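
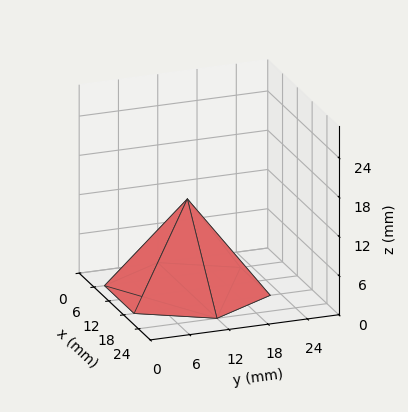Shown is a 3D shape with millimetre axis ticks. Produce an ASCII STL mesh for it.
Reading the render: the shape is a regular 6-sided pyramid, base circumscribed radius ≈ 12 mm, apex at z ≈ 14 mm (dimensions read to the nearest mm from the axis ticks). For the STL, each face is triangulated and given an outward normal.

solid part
  facet normal 0.0000 0.0000 -1.0000
    outer loop
      vertex 6.000 22.392 0.000
      vertex 18.000 22.392 0.000
      vertex 24.000 12.000 0.000
    endloop
  endfacet
  facet normal 0.0000 0.0000 -1.0000
    outer loop
      vertex 0.000 12.000 0.000
      vertex 6.000 22.392 0.000
      vertex 24.000 12.000 0.000
    endloop
  endfacet
  facet normal 0.0000 0.0000 -1.0000
    outer loop
      vertex 6.000 1.608 0.000
      vertex 0.000 12.000 0.000
      vertex 24.000 12.000 0.000
    endloop
  endfacet
  facet normal 0.0000 0.0000 -1.0000
    outer loop
      vertex 18.000 1.608 0.000
      vertex 6.000 1.608 0.000
      vertex 24.000 12.000 0.000
    endloop
  endfacet
  facet normal 0.6954 0.4015 0.5960
    outer loop
      vertex 24.000 12.000 0.000
      vertex 18.000 22.392 0.000
      vertex 12.000 12.000 14.000
    endloop
  endfacet
  facet normal 0.0000 0.8030 0.5960
    outer loop
      vertex 18.000 22.392 0.000
      vertex 6.000 22.392 0.000
      vertex 12.000 12.000 14.000
    endloop
  endfacet
  facet normal -0.6954 0.4015 0.5960
    outer loop
      vertex 6.000 22.392 0.000
      vertex 0.000 12.000 0.000
      vertex 12.000 12.000 14.000
    endloop
  endfacet
  facet normal -0.6954 -0.4015 0.5960
    outer loop
      vertex 0.000 12.000 0.000
      vertex 6.000 1.608 0.000
      vertex 12.000 12.000 14.000
    endloop
  endfacet
  facet normal 0.0000 -0.8030 0.5960
    outer loop
      vertex 6.000 1.608 0.000
      vertex 18.000 1.608 0.000
      vertex 12.000 12.000 14.000
    endloop
  endfacet
  facet normal 0.6954 -0.4015 0.5960
    outer loop
      vertex 18.000 1.608 0.000
      vertex 24.000 12.000 0.000
      vertex 12.000 12.000 14.000
    endloop
  endfacet
endsolid part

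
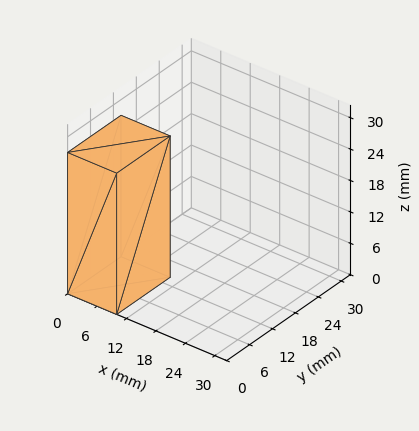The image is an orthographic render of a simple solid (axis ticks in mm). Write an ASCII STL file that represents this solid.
Reading the render: the shape is a rectangular box, roughly 10 × 14 mm footprint and 27 mm tall (dimensions read to the nearest mm from the axis ticks). For the STL, each face is triangulated and given an outward normal.

solid part
  facet normal 0.0000 0.0000 -1.0000
    outer loop
      vertex 10.000 14.000 0.000
      vertex 10.000 0.000 0.000
      vertex 0.000 0.000 0.000
    endloop
  endfacet
  facet normal 0.0000 0.0000 -1.0000
    outer loop
      vertex 0.000 14.000 0.000
      vertex 10.000 14.000 0.000
      vertex 0.000 0.000 0.000
    endloop
  endfacet
  facet normal 0.0000 0.0000 1.0000
    outer loop
      vertex 0.000 0.000 27.000
      vertex 10.000 0.000 27.000
      vertex 10.000 14.000 27.000
    endloop
  endfacet
  facet normal 0.0000 0.0000 1.0000
    outer loop
      vertex 0.000 0.000 27.000
      vertex 10.000 14.000 27.000
      vertex 0.000 14.000 27.000
    endloop
  endfacet
  facet normal 0.0000 -1.0000 0.0000
    outer loop
      vertex 0.000 0.000 0.000
      vertex 10.000 0.000 0.000
      vertex 10.000 0.000 27.000
    endloop
  endfacet
  facet normal 0.0000 -1.0000 0.0000
    outer loop
      vertex 0.000 0.000 0.000
      vertex 10.000 0.000 27.000
      vertex 0.000 0.000 27.000
    endloop
  endfacet
  facet normal 0.0000 1.0000 0.0000
    outer loop
      vertex 10.000 14.000 27.000
      vertex 10.000 14.000 0.000
      vertex 0.000 14.000 0.000
    endloop
  endfacet
  facet normal 0.0000 1.0000 0.0000
    outer loop
      vertex 0.000 14.000 27.000
      vertex 10.000 14.000 27.000
      vertex 0.000 14.000 0.000
    endloop
  endfacet
  facet normal -1.0000 0.0000 0.0000
    outer loop
      vertex 0.000 14.000 27.000
      vertex 0.000 14.000 0.000
      vertex 0.000 0.000 0.000
    endloop
  endfacet
  facet normal -1.0000 0.0000 0.0000
    outer loop
      vertex 0.000 0.000 27.000
      vertex 0.000 14.000 27.000
      vertex 0.000 0.000 0.000
    endloop
  endfacet
  facet normal 1.0000 0.0000 0.0000
    outer loop
      vertex 10.000 0.000 0.000
      vertex 10.000 14.000 0.000
      vertex 10.000 14.000 27.000
    endloop
  endfacet
  facet normal 1.0000 0.0000 0.0000
    outer loop
      vertex 10.000 0.000 0.000
      vertex 10.000 14.000 27.000
      vertex 10.000 0.000 27.000
    endloop
  endfacet
endsolid part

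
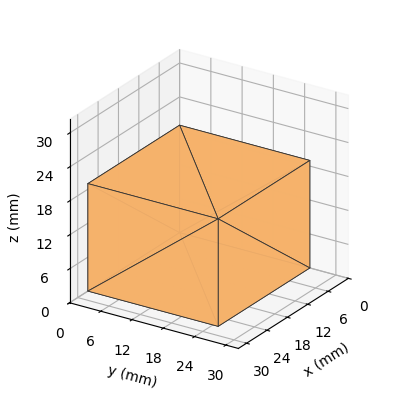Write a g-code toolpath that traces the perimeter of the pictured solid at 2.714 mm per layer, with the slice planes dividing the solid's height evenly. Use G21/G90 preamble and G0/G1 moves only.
Reading the render: the shape is a rectangular box, roughly 27 × 25 mm footprint and 19 mm tall (dimensions read to the nearest mm from the axis ticks). For the g-code, the solid's height is divided into equal slices at the stated Δz and each level perimeter traced with G1 moves after a G0 lift.

; perimeter-only toolpath
G21 ; units = mm
G90 ; absolute positioning
G28 ; home
; layer 1
G0 Z2.714
G0 X0.000 Y0.000
G1 X27.000 Y0.000
G1 X27.000 Y25.000
G1 X0.000 Y25.000
G1 X0.000 Y0.000
; layer 2
G0 Z5.429
G0 X0.000 Y0.000
G1 X27.000 Y0.000
G1 X27.000 Y25.000
G1 X0.000 Y25.000
G1 X0.000 Y0.000
; layer 3
G0 Z8.143
G0 X0.000 Y0.000
G1 X27.000 Y0.000
G1 X27.000 Y25.000
G1 X0.000 Y25.000
G1 X0.000 Y0.000
; layer 4
G0 Z10.857
G0 X0.000 Y0.000
G1 X27.000 Y0.000
G1 X27.000 Y25.000
G1 X0.000 Y25.000
G1 X0.000 Y0.000
; layer 5
G0 Z13.571
G0 X0.000 Y0.000
G1 X27.000 Y0.000
G1 X27.000 Y25.000
G1 X0.000 Y25.000
G1 X0.000 Y0.000
; layer 6
G0 Z16.286
G0 X0.000 Y0.000
G1 X27.000 Y0.000
G1 X27.000 Y25.000
G1 X0.000 Y25.000
G1 X0.000 Y0.000
; layer 7
G0 Z19.000
G0 X0.000 Y0.000
G1 X27.000 Y0.000
G1 X27.000 Y25.000
G1 X0.000 Y25.000
G1 X0.000 Y0.000
M2 ; end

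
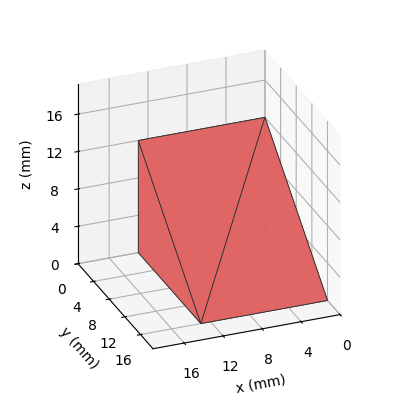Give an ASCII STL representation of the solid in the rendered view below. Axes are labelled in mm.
Reading the render: the shape is a wedge (ramp): 13 × 16 mm base, rising to 12 mm along the y=0 edge and sloping linearly to z=0 at y=16 (dimensions read to the nearest mm from the axis ticks). For the STL, each face is triangulated and given an outward normal.

solid part
  facet normal 0.0000 0.0000 -1.0000
    outer loop
      vertex 13.00 16.00 0.00
      vertex 13.00 0.00 0.00
      vertex 0.00 0.00 0.00
    endloop
  endfacet
  facet normal 0.0000 0.0000 -1.0000
    outer loop
      vertex 0.00 16.00 0.00
      vertex 13.00 16.00 0.00
      vertex 0.00 0.00 0.00
    endloop
  endfacet
  facet normal 0.0000 -1.0000 0.0000
    outer loop
      vertex 0.00 0.00 0.00
      vertex 13.00 0.00 0.00
      vertex 13.00 0.00 12.00
    endloop
  endfacet
  facet normal 0.0000 -1.0000 0.0000
    outer loop
      vertex 0.00 0.00 0.00
      vertex 13.00 0.00 12.00
      vertex 0.00 0.00 12.00
    endloop
  endfacet
  facet normal 0.0000 0.6000 0.8000
    outer loop
      vertex 0.00 0.00 12.00
      vertex 13.00 0.00 12.00
      vertex 13.00 16.00 0.00
    endloop
  endfacet
  facet normal 0.0000 0.6000 0.8000
    outer loop
      vertex 0.00 0.00 12.00
      vertex 13.00 16.00 0.00
      vertex 0.00 16.00 0.00
    endloop
  endfacet
  facet normal -1.0000 0.0000 0.0000
    outer loop
      vertex 0.00 0.00 12.00
      vertex 0.00 16.00 0.00
      vertex 0.00 0.00 0.00
    endloop
  endfacet
  facet normal 1.0000 0.0000 0.0000
    outer loop
      vertex 13.00 0.00 0.00
      vertex 13.00 16.00 0.00
      vertex 13.00 0.00 12.00
    endloop
  endfacet
endsolid part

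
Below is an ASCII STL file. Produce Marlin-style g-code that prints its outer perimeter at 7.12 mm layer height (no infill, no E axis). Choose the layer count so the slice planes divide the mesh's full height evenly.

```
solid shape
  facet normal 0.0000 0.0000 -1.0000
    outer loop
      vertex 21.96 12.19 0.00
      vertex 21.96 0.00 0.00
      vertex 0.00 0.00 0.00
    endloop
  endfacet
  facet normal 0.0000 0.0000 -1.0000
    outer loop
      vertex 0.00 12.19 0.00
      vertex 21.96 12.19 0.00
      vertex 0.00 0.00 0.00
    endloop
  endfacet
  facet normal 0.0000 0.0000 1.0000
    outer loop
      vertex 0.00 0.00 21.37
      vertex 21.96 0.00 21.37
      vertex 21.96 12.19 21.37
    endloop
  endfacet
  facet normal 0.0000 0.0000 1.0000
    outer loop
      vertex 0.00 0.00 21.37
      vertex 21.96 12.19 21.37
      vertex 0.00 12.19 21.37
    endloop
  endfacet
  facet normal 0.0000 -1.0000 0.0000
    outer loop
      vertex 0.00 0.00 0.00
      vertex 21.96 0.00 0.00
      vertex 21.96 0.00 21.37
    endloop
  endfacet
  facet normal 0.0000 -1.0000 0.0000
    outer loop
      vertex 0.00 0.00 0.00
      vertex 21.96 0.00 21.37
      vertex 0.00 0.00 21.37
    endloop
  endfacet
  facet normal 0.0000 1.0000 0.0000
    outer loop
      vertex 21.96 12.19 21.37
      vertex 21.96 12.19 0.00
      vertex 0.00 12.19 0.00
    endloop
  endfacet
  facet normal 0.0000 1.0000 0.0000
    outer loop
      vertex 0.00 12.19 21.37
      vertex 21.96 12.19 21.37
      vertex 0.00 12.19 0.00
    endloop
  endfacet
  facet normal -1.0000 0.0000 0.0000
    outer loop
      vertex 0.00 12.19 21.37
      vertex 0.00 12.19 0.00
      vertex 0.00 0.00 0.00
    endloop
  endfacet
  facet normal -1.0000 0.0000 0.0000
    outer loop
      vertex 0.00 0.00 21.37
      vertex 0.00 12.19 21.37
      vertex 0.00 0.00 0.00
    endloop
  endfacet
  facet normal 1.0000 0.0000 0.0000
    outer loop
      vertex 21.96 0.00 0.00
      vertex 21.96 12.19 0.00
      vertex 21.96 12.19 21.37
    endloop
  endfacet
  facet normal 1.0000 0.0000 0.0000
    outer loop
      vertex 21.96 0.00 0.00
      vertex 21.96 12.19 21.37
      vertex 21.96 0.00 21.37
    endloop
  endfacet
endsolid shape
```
; perimeter-only toolpath
G21 ; units = mm
G90 ; absolute positioning
G28 ; home
; layer 1
G0 Z7.12
G0 X0.00 Y0.00
G1 X21.96 Y0.00
G1 X21.96 Y12.19
G1 X0.00 Y12.19
G1 X0.00 Y0.00
; layer 2
G0 Z14.25
G0 X0.00 Y0.00
G1 X21.96 Y0.00
G1 X21.96 Y12.19
G1 X0.00 Y12.19
G1 X0.00 Y0.00
; layer 3
G0 Z21.37
G0 X0.00 Y0.00
G1 X21.96 Y0.00
G1 X21.96 Y12.19
G1 X0.00 Y12.19
G1 X0.00 Y0.00
M2 ; end

The solid is a rectangular box, roughly 22 × 12.2 mm footprint and 21.4 mm tall. Slicing at Δz = 7.12 mm — 3 equal slices spanning the solid's height, so layer i sits at z = i·h/3 — gives 3 non-empty perimeters. Each is a 4-segment closed polygon; G0 lifts to the layer z and rapids to the start vertex, then G1 traces the edges.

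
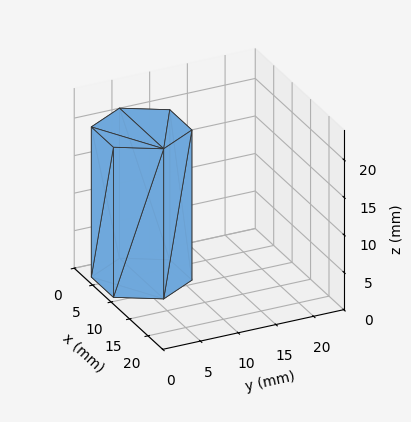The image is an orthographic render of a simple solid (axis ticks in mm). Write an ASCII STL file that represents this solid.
Reading the render: the shape is a regular 6-sided prism (a cylinder approximated with 6 flat sides), circumscribed radius ≈ 6 mm, height ≈ 20 mm (dimensions read to the nearest mm from the axis ticks). For the STL, each face is triangulated and given an outward normal.

solid part
  facet normal 0.0000 0.0000 -1.0000
    outer loop
      vertex 3.0 11.2 0.0
      vertex 9.0 11.2 0.0
      vertex 12.0 6.0 0.0
    endloop
  endfacet
  facet normal 0.0000 0.0000 -1.0000
    outer loop
      vertex 0.0 6.0 0.0
      vertex 3.0 11.2 0.0
      vertex 12.0 6.0 0.0
    endloop
  endfacet
  facet normal 0.0000 0.0000 -1.0000
    outer loop
      vertex 3.0 0.8 0.0
      vertex 0.0 6.0 0.0
      vertex 12.0 6.0 0.0
    endloop
  endfacet
  facet normal 0.0000 0.0000 -1.0000
    outer loop
      vertex 9.0 0.8 0.0
      vertex 3.0 0.8 0.0
      vertex 12.0 6.0 0.0
    endloop
  endfacet
  facet normal 0.0000 0.0000 1.0000
    outer loop
      vertex 12.0 6.0 20.0
      vertex 9.0 11.2 20.0
      vertex 3.0 11.2 20.0
    endloop
  endfacet
  facet normal 0.0000 0.0000 1.0000
    outer loop
      vertex 12.0 6.0 20.0
      vertex 3.0 11.2 20.0
      vertex 0.0 6.0 20.0
    endloop
  endfacet
  facet normal 0.0000 0.0000 1.0000
    outer loop
      vertex 12.0 6.0 20.0
      vertex 0.0 6.0 20.0
      vertex 3.0 0.8 20.0
    endloop
  endfacet
  facet normal 0.0000 0.0000 1.0000
    outer loop
      vertex 12.0 6.0 20.0
      vertex 3.0 0.8 20.0
      vertex 9.0 0.8 20.0
    endloop
  endfacet
  facet normal 0.8662 0.4997 0.0000
    outer loop
      vertex 12.0 6.0 0.0
      vertex 9.0 11.2 0.0
      vertex 9.0 11.2 20.0
    endloop
  endfacet
  facet normal 0.8662 0.4997 0.0000
    outer loop
      vertex 12.0 6.0 0.0
      vertex 9.0 11.2 20.0
      vertex 12.0 6.0 20.0
    endloop
  endfacet
  facet normal 0.0000 1.0000 0.0000
    outer loop
      vertex 9.0 11.2 0.0
      vertex 3.0 11.2 0.0
      vertex 3.0 11.2 20.0
    endloop
  endfacet
  facet normal 0.0000 1.0000 0.0000
    outer loop
      vertex 9.0 11.2 0.0
      vertex 3.0 11.2 20.0
      vertex 9.0 11.2 20.0
    endloop
  endfacet
  facet normal -0.8662 0.4997 0.0000
    outer loop
      vertex 3.0 11.2 0.0
      vertex 0.0 6.0 0.0
      vertex 0.0 6.0 20.0
    endloop
  endfacet
  facet normal -0.8662 0.4997 0.0000
    outer loop
      vertex 3.0 11.2 0.0
      vertex 0.0 6.0 20.0
      vertex 3.0 11.2 20.0
    endloop
  endfacet
  facet normal -0.8662 -0.4997 0.0000
    outer loop
      vertex 0.0 6.0 0.0
      vertex 3.0 0.8 0.0
      vertex 3.0 0.8 20.0
    endloop
  endfacet
  facet normal -0.8662 -0.4997 0.0000
    outer loop
      vertex 0.0 6.0 0.0
      vertex 3.0 0.8 20.0
      vertex 0.0 6.0 20.0
    endloop
  endfacet
  facet normal 0.0000 -1.0000 0.0000
    outer loop
      vertex 3.0 0.8 0.0
      vertex 9.0 0.8 0.0
      vertex 9.0 0.8 20.0
    endloop
  endfacet
  facet normal 0.0000 -1.0000 0.0000
    outer loop
      vertex 3.0 0.8 0.0
      vertex 9.0 0.8 20.0
      vertex 3.0 0.8 20.0
    endloop
  endfacet
  facet normal 0.8662 -0.4997 0.0000
    outer loop
      vertex 9.0 0.8 0.0
      vertex 12.0 6.0 0.0
      vertex 12.0 6.0 20.0
    endloop
  endfacet
  facet normal 0.8662 -0.4997 0.0000
    outer loop
      vertex 9.0 0.8 0.0
      vertex 12.0 6.0 20.0
      vertex 9.0 0.8 20.0
    endloop
  endfacet
endsolid part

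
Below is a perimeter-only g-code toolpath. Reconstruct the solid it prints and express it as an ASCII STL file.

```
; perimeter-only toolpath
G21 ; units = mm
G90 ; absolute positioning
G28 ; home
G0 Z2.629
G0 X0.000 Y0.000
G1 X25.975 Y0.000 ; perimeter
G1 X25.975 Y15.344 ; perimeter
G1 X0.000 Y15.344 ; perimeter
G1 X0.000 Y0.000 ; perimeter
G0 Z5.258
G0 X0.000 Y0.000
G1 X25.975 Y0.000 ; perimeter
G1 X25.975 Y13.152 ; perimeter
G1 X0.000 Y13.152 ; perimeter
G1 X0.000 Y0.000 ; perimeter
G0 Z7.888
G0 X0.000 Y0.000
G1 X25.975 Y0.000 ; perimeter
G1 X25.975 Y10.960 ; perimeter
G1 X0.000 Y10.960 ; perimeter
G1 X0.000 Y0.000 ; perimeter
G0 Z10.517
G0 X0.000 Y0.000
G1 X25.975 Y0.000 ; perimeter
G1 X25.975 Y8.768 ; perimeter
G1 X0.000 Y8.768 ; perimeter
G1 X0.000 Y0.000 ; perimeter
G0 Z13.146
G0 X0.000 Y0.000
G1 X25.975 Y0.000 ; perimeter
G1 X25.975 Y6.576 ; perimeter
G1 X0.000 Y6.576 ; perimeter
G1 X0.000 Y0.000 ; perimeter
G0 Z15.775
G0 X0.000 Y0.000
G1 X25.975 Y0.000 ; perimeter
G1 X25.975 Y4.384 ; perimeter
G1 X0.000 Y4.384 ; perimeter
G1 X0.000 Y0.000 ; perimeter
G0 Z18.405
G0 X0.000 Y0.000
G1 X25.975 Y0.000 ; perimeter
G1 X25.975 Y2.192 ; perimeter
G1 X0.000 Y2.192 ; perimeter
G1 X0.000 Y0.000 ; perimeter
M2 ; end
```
solid part
  facet normal 0.0000 0.0000 -1.0000
    outer loop
      vertex 25.975 17.536 0.000
      vertex 25.975 0.000 0.000
      vertex 0.000 0.000 0.000
    endloop
  endfacet
  facet normal 0.0000 0.0000 -1.0000
    outer loop
      vertex 0.000 17.536 0.000
      vertex 25.975 17.536 0.000
      vertex 0.000 0.000 0.000
    endloop
  endfacet
  facet normal 0.0000 -1.0000 0.0000
    outer loop
      vertex 0.000 0.000 0.000
      vertex 25.975 0.000 0.000
      vertex 25.975 0.000 21.034
    endloop
  endfacet
  facet normal 0.0000 -1.0000 0.0000
    outer loop
      vertex 0.000 0.000 0.000
      vertex 25.975 0.000 21.034
      vertex 0.000 0.000 21.034
    endloop
  endfacet
  facet normal 0.0000 0.7681 0.6403
    outer loop
      vertex 0.000 0.000 21.034
      vertex 25.975 0.000 21.034
      vertex 25.975 17.536 0.000
    endloop
  endfacet
  facet normal 0.0000 0.7681 0.6403
    outer loop
      vertex 0.000 0.000 21.034
      vertex 25.975 17.536 0.000
      vertex 0.000 17.536 0.000
    endloop
  endfacet
  facet normal -1.0000 0.0000 0.0000
    outer loop
      vertex 0.000 0.000 21.034
      vertex 0.000 17.536 0.000
      vertex 0.000 0.000 0.000
    endloop
  endfacet
  facet normal 1.0000 0.0000 0.0000
    outer loop
      vertex 25.975 0.000 0.000
      vertex 25.975 17.536 0.000
      vertex 25.975 0.000 21.034
    endloop
  endfacet
endsolid part

The G0 Z moves step by Δz≈2.629 mm. The G1 loops shrink linearly with z, so the solid tapers from its base footprint up to z≈21. Closing with a flat bottom cap and the tapered top and triangulating gives 8 facets — a wedge (ramp): 26 × 17.5 mm base, rising to 21 mm along the y=0 edge and sloping linearly to z=0 at y=17.5.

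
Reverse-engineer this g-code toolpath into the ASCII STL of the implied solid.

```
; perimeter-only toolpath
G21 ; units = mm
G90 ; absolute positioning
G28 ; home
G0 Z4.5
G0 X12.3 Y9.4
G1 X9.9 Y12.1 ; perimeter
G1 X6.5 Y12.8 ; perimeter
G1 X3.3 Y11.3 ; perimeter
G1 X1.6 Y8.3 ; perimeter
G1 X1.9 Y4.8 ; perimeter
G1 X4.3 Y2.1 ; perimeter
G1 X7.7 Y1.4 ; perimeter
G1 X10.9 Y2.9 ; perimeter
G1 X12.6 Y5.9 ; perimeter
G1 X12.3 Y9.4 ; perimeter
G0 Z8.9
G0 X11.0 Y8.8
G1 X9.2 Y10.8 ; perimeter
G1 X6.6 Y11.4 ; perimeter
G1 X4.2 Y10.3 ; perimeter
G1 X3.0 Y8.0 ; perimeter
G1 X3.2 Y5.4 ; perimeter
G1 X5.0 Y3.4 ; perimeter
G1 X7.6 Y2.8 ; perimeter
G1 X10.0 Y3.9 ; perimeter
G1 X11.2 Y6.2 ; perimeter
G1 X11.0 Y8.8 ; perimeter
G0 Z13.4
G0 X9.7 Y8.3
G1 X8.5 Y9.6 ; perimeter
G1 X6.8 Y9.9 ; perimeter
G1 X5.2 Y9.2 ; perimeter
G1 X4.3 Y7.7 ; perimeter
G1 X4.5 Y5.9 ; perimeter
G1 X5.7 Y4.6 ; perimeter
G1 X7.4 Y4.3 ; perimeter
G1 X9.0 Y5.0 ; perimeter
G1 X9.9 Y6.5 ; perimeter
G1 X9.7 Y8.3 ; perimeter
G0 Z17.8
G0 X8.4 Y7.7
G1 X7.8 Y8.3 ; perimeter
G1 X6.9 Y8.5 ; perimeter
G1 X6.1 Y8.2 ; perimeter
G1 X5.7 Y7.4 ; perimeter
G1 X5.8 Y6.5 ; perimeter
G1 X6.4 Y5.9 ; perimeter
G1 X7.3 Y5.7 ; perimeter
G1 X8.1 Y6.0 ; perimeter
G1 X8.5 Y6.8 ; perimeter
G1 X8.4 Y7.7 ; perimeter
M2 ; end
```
solid part
  facet normal 0.0000 0.0000 -1.0000
    outer loop
      vertex 6.3 14.2 0.0
      vertex 10.6 13.3 0.0
      vertex 13.6 10.0 0.0
    endloop
  endfacet
  facet normal 0.0000 0.0000 -1.0000
    outer loop
      vertex 2.3 12.4 0.0
      vertex 6.3 14.2 0.0
      vertex 13.6 10.0 0.0
    endloop
  endfacet
  facet normal 0.0000 0.0000 -1.0000
    outer loop
      vertex 0.2 8.6 0.0
      vertex 2.3 12.4 0.0
      vertex 13.6 10.0 0.0
    endloop
  endfacet
  facet normal 0.0000 0.0000 -1.0000
    outer loop
      vertex 0.6 4.2 0.0
      vertex 0.2 8.6 0.0
      vertex 13.6 10.0 0.0
    endloop
  endfacet
  facet normal 0.0000 0.0000 -1.0000
    outer loop
      vertex 3.6 0.9 0.0
      vertex 0.6 4.2 0.0
      vertex 13.6 10.0 0.0
    endloop
  endfacet
  facet normal 0.0000 0.0000 -1.0000
    outer loop
      vertex 7.9 0.0 0.0
      vertex 3.6 0.9 0.0
      vertex 13.6 10.0 0.0
    endloop
  endfacet
  facet normal 0.0000 0.0000 -1.0000
    outer loop
      vertex 11.9 1.8 0.0
      vertex 7.9 0.0 0.0
      vertex 13.6 10.0 0.0
    endloop
  endfacet
  facet normal 0.0000 0.0000 -1.0000
    outer loop
      vertex 14.0 5.6 0.0
      vertex 11.9 1.8 0.0
      vertex 13.6 10.0 0.0
    endloop
  endfacet
  facet normal 0.7081 0.6437 0.2901
    outer loop
      vertex 13.6 10.0 0.0
      vertex 10.6 13.3 0.0
      vertex 7.1 7.1 22.3
    endloop
  endfacet
  facet normal 0.1960 0.9364 0.2911
    outer loop
      vertex 10.6 13.3 0.0
      vertex 6.3 14.2 0.0
      vertex 7.1 7.1 22.3
    endloop
  endfacet
  facet normal -0.3925 0.8722 0.2918
    outer loop
      vertex 6.3 14.2 0.0
      vertex 2.3 12.4 0.0
      vertex 7.1 7.1 22.3
    endloop
  endfacet
  facet normal -0.8376 0.4629 0.2903
    outer loop
      vertex 2.3 12.4 0.0
      vertex 0.2 8.6 0.0
      vertex 7.1 7.1 22.3
    endloop
  endfacet
  facet normal -0.9534 -0.0867 0.2892
    outer loop
      vertex 0.2 8.6 0.0
      vertex 0.6 4.2 0.0
      vertex 7.1 7.1 22.3
    endloop
  endfacet
  facet normal -0.7081 -0.6437 0.2901
    outer loop
      vertex 0.6 4.2 0.0
      vertex 3.6 0.9 0.0
      vertex 7.1 7.1 22.3
    endloop
  endfacet
  facet normal -0.1960 -0.9364 0.2911
    outer loop
      vertex 3.6 0.9 0.0
      vertex 7.9 0.0 0.0
      vertex 7.1 7.1 22.3
    endloop
  endfacet
  facet normal 0.3925 -0.8722 0.2918
    outer loop
      vertex 7.9 0.0 0.0
      vertex 11.9 1.8 0.0
      vertex 7.1 7.1 22.3
    endloop
  endfacet
  facet normal 0.8376 -0.4629 0.2903
    outer loop
      vertex 11.9 1.8 0.0
      vertex 14.0 5.6 0.0
      vertex 7.1 7.1 22.3
    endloop
  endfacet
  facet normal 0.9534 0.0867 0.2892
    outer loop
      vertex 14.0 5.6 0.0
      vertex 13.6 10.0 0.0
      vertex 7.1 7.1 22.3
    endloop
  endfacet
endsolid part

The G0 Z moves step by Δz≈4.5 mm. The G1 loops shrink linearly with z, so the solid tapers from its base footprint up to z≈22.3. Closing with a flat bottom cap and the tapered top and triangulating gives 18 facets — a regular 10-sided pyramid, base circumscribed radius ≈ 7.1 mm, apex at z ≈ 22.3 mm.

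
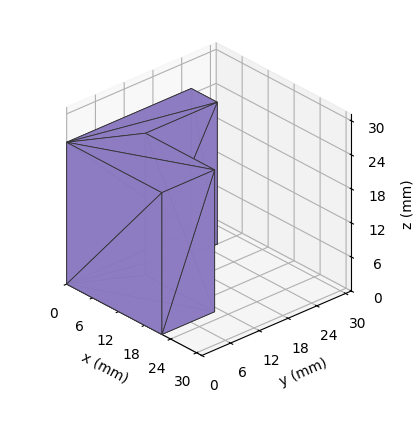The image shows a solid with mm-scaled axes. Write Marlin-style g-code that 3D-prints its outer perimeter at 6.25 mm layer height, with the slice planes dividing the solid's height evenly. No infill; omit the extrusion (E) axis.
Reading the render: the shape is an L-shaped prism: outer 22 × 26 mm, arm thicknesses ≈ 11 mm (horizontal) and 6 mm (vertical), extruded 25 mm in z (dimensions read to the nearest mm from the axis ticks). For the g-code, the solid's height is divided into equal slices at the stated Δz and each level perimeter traced with G1 moves after a G0 lift.

; perimeter-only toolpath
G21 ; units = mm
G90 ; absolute positioning
G28 ; home
; layer 1
G0 Z6.25
G0 X0.00 Y0.00
G1 X22.00 Y0.00
G1 X22.00 Y11.00
G1 X6.00 Y11.00
G1 X6.00 Y26.00
G1 X0.00 Y26.00
G1 X0.00 Y0.00
; layer 2
G0 Z12.50
G0 X0.00 Y0.00
G1 X22.00 Y0.00
G1 X22.00 Y11.00
G1 X6.00 Y11.00
G1 X6.00 Y26.00
G1 X0.00 Y26.00
G1 X0.00 Y0.00
; layer 3
G0 Z18.75
G0 X0.00 Y0.00
G1 X22.00 Y0.00
G1 X22.00 Y11.00
G1 X6.00 Y11.00
G1 X6.00 Y26.00
G1 X0.00 Y26.00
G1 X0.00 Y0.00
; layer 4
G0 Z25.00
G0 X0.00 Y0.00
G1 X22.00 Y0.00
G1 X22.00 Y11.00
G1 X6.00 Y11.00
G1 X6.00 Y26.00
G1 X0.00 Y26.00
G1 X0.00 Y0.00
M2 ; end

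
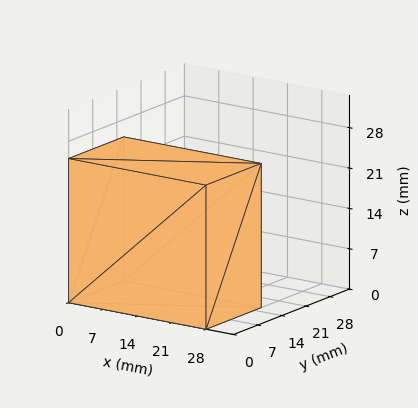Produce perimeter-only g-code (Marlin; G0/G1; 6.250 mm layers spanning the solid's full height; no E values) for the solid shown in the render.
Reading the render: the shape is a rectangular box, roughly 28 × 16 mm footprint and 25 mm tall (dimensions read to the nearest mm from the axis ticks). For the g-code, the solid's height is divided into equal slices at the stated Δz and each level perimeter traced with G1 moves after a G0 lift.

; perimeter-only toolpath
G21 ; units = mm
G90 ; absolute positioning
G28 ; home
; layer 1
G0 Z6.250
G0 X0.000 Y0.000
G1 X28.000 Y0.000
G1 X28.000 Y16.000
G1 X0.000 Y16.000
G1 X0.000 Y0.000
; layer 2
G0 Z12.500
G0 X0.000 Y0.000
G1 X28.000 Y0.000
G1 X28.000 Y16.000
G1 X0.000 Y16.000
G1 X0.000 Y0.000
; layer 3
G0 Z18.750
G0 X0.000 Y0.000
G1 X28.000 Y0.000
G1 X28.000 Y16.000
G1 X0.000 Y16.000
G1 X0.000 Y0.000
; layer 4
G0 Z25.000
G0 X0.000 Y0.000
G1 X28.000 Y0.000
G1 X28.000 Y16.000
G1 X0.000 Y16.000
G1 X0.000 Y0.000
M2 ; end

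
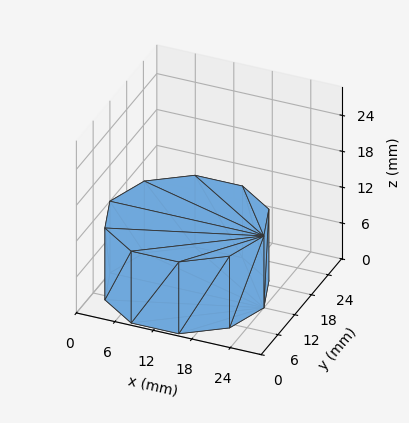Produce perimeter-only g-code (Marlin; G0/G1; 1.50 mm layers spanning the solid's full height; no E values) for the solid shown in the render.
Reading the render: the shape is a regular 10-sided prism (a cylinder approximated with 10 flat sides), circumscribed radius ≈ 12 mm, height ≈ 12 mm (dimensions read to the nearest mm from the axis ticks). For the g-code, the solid's height is divided into equal slices at the stated Δz and each level perimeter traced with G1 moves after a G0 lift.

; perimeter-only toolpath
G21 ; units = mm
G90 ; absolute positioning
G28 ; home
; layer 1
G0 Z1.50
G0 X24.00 Y12.00
G1 X21.71 Y19.05
G1 X15.71 Y23.41
G1 X8.29 Y23.41
G1 X2.29 Y19.05
G1 X0.00 Y12.00
G1 X2.29 Y4.95
G1 X8.29 Y0.59
G1 X15.71 Y0.59
G1 X21.71 Y4.95
G1 X24.00 Y12.00
; layer 2
G0 Z3.00
G0 X24.00 Y12.00
G1 X21.71 Y19.05
G1 X15.71 Y23.41
G1 X8.29 Y23.41
G1 X2.29 Y19.05
G1 X0.00 Y12.00
G1 X2.29 Y4.95
G1 X8.29 Y0.59
G1 X15.71 Y0.59
G1 X21.71 Y4.95
G1 X24.00 Y12.00
; layer 3
G0 Z4.50
G0 X24.00 Y12.00
G1 X21.71 Y19.05
G1 X15.71 Y23.41
G1 X8.29 Y23.41
G1 X2.29 Y19.05
G1 X0.00 Y12.00
G1 X2.29 Y4.95
G1 X8.29 Y0.59
G1 X15.71 Y0.59
G1 X21.71 Y4.95
G1 X24.00 Y12.00
; layer 4
G0 Z6.00
G0 X24.00 Y12.00
G1 X21.71 Y19.05
G1 X15.71 Y23.41
G1 X8.29 Y23.41
G1 X2.29 Y19.05
G1 X0.00 Y12.00
G1 X2.29 Y4.95
G1 X8.29 Y0.59
G1 X15.71 Y0.59
G1 X21.71 Y4.95
G1 X24.00 Y12.00
; layer 5
G0 Z7.50
G0 X24.00 Y12.00
G1 X21.71 Y19.05
G1 X15.71 Y23.41
G1 X8.29 Y23.41
G1 X2.29 Y19.05
G1 X0.00 Y12.00
G1 X2.29 Y4.95
G1 X8.29 Y0.59
G1 X15.71 Y0.59
G1 X21.71 Y4.95
G1 X24.00 Y12.00
; layer 6
G0 Z9.00
G0 X24.00 Y12.00
G1 X21.71 Y19.05
G1 X15.71 Y23.41
G1 X8.29 Y23.41
G1 X2.29 Y19.05
G1 X0.00 Y12.00
G1 X2.29 Y4.95
G1 X8.29 Y0.59
G1 X15.71 Y0.59
G1 X21.71 Y4.95
G1 X24.00 Y12.00
; layer 7
G0 Z10.50
G0 X24.00 Y12.00
G1 X21.71 Y19.05
G1 X15.71 Y23.41
G1 X8.29 Y23.41
G1 X2.29 Y19.05
G1 X0.00 Y12.00
G1 X2.29 Y4.95
G1 X8.29 Y0.59
G1 X15.71 Y0.59
G1 X21.71 Y4.95
G1 X24.00 Y12.00
; layer 8
G0 Z12.00
G0 X24.00 Y12.00
G1 X21.71 Y19.05
G1 X15.71 Y23.41
G1 X8.29 Y23.41
G1 X2.29 Y19.05
G1 X0.00 Y12.00
G1 X2.29 Y4.95
G1 X8.29 Y0.59
G1 X15.71 Y0.59
G1 X21.71 Y4.95
G1 X24.00 Y12.00
M2 ; end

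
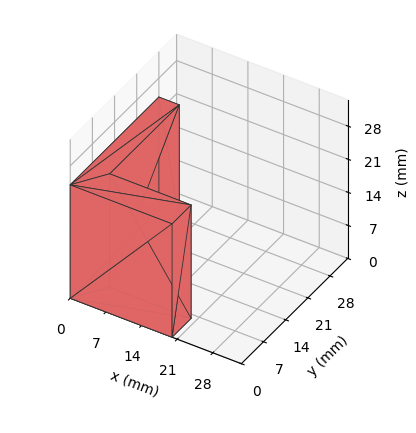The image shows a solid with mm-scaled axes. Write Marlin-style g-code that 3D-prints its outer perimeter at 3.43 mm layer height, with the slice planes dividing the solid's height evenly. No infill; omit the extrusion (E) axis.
Reading the render: the shape is an L-shaped prism: outer 20 × 28 mm, arm thicknesses ≈ 6 mm (horizontal) and 4 mm (vertical), extruded 24 mm in z (dimensions read to the nearest mm from the axis ticks). For the g-code, the solid's height is divided into equal slices at the stated Δz and each level perimeter traced with G1 moves after a G0 lift.

; perimeter-only toolpath
G21 ; units = mm
G90 ; absolute positioning
G28 ; home
; layer 1
G0 Z3.43
G0 X0.00 Y0.00
G1 X20.00 Y0.00
G1 X20.00 Y6.00
G1 X4.00 Y6.00
G1 X4.00 Y28.00
G1 X0.00 Y28.00
G1 X0.00 Y0.00
; layer 2
G0 Z6.86
G0 X0.00 Y0.00
G1 X20.00 Y0.00
G1 X20.00 Y6.00
G1 X4.00 Y6.00
G1 X4.00 Y28.00
G1 X0.00 Y28.00
G1 X0.00 Y0.00
; layer 3
G0 Z10.29
G0 X0.00 Y0.00
G1 X20.00 Y0.00
G1 X20.00 Y6.00
G1 X4.00 Y6.00
G1 X4.00 Y28.00
G1 X0.00 Y28.00
G1 X0.00 Y0.00
; layer 4
G0 Z13.71
G0 X0.00 Y0.00
G1 X20.00 Y0.00
G1 X20.00 Y6.00
G1 X4.00 Y6.00
G1 X4.00 Y28.00
G1 X0.00 Y28.00
G1 X0.00 Y0.00
; layer 5
G0 Z17.14
G0 X0.00 Y0.00
G1 X20.00 Y0.00
G1 X20.00 Y6.00
G1 X4.00 Y6.00
G1 X4.00 Y28.00
G1 X0.00 Y28.00
G1 X0.00 Y0.00
; layer 6
G0 Z20.57
G0 X0.00 Y0.00
G1 X20.00 Y0.00
G1 X20.00 Y6.00
G1 X4.00 Y6.00
G1 X4.00 Y28.00
G1 X0.00 Y28.00
G1 X0.00 Y0.00
; layer 7
G0 Z24.00
G0 X0.00 Y0.00
G1 X20.00 Y0.00
G1 X20.00 Y6.00
G1 X4.00 Y6.00
G1 X4.00 Y28.00
G1 X0.00 Y28.00
G1 X0.00 Y0.00
M2 ; end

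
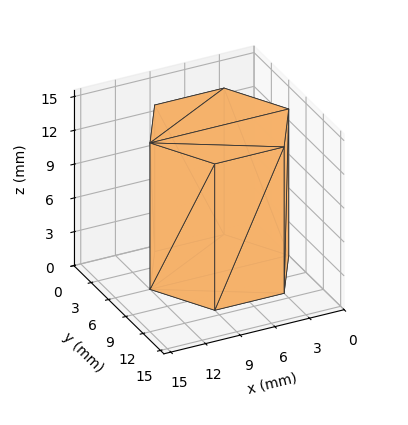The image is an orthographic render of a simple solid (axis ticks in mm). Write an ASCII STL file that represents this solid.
Reading the render: the shape is a regular 6-sided prism (a cylinder approximated with 6 flat sides), circumscribed radius ≈ 6 mm, height ≈ 13 mm (dimensions read to the nearest mm from the axis ticks). For the STL, each face is triangulated and given an outward normal.

solid part
  facet normal 0.0000 0.0000 -1.0000
    outer loop
      vertex 3.00 11.20 0.00
      vertex 9.00 11.20 0.00
      vertex 12.00 6.00 0.00
    endloop
  endfacet
  facet normal 0.0000 0.0000 -1.0000
    outer loop
      vertex 0.00 6.00 0.00
      vertex 3.00 11.20 0.00
      vertex 12.00 6.00 0.00
    endloop
  endfacet
  facet normal 0.0000 0.0000 -1.0000
    outer loop
      vertex 3.00 0.80 0.00
      vertex 0.00 6.00 0.00
      vertex 12.00 6.00 0.00
    endloop
  endfacet
  facet normal 0.0000 0.0000 -1.0000
    outer loop
      vertex 9.00 0.80 0.00
      vertex 3.00 0.80 0.00
      vertex 12.00 6.00 0.00
    endloop
  endfacet
  facet normal 0.0000 0.0000 1.0000
    outer loop
      vertex 12.00 6.00 13.00
      vertex 9.00 11.20 13.00
      vertex 3.00 11.20 13.00
    endloop
  endfacet
  facet normal 0.0000 0.0000 1.0000
    outer loop
      vertex 12.00 6.00 13.00
      vertex 3.00 11.20 13.00
      vertex 0.00 6.00 13.00
    endloop
  endfacet
  facet normal 0.0000 0.0000 1.0000
    outer loop
      vertex 12.00 6.00 13.00
      vertex 0.00 6.00 13.00
      vertex 3.00 0.80 13.00
    endloop
  endfacet
  facet normal 0.0000 0.0000 1.0000
    outer loop
      vertex 12.00 6.00 13.00
      vertex 3.00 0.80 13.00
      vertex 9.00 0.80 13.00
    endloop
  endfacet
  facet normal 0.8662 0.4997 0.0000
    outer loop
      vertex 12.00 6.00 0.00
      vertex 9.00 11.20 0.00
      vertex 9.00 11.20 13.00
    endloop
  endfacet
  facet normal 0.8662 0.4997 0.0000
    outer loop
      vertex 12.00 6.00 0.00
      vertex 9.00 11.20 13.00
      vertex 12.00 6.00 13.00
    endloop
  endfacet
  facet normal 0.0000 1.0000 0.0000
    outer loop
      vertex 9.00 11.20 0.00
      vertex 3.00 11.20 0.00
      vertex 3.00 11.20 13.00
    endloop
  endfacet
  facet normal 0.0000 1.0000 0.0000
    outer loop
      vertex 9.00 11.20 0.00
      vertex 3.00 11.20 13.00
      vertex 9.00 11.20 13.00
    endloop
  endfacet
  facet normal -0.8662 0.4997 0.0000
    outer loop
      vertex 3.00 11.20 0.00
      vertex 0.00 6.00 0.00
      vertex 0.00 6.00 13.00
    endloop
  endfacet
  facet normal -0.8662 0.4997 0.0000
    outer loop
      vertex 3.00 11.20 0.00
      vertex 0.00 6.00 13.00
      vertex 3.00 11.20 13.00
    endloop
  endfacet
  facet normal -0.8662 -0.4997 0.0000
    outer loop
      vertex 0.00 6.00 0.00
      vertex 3.00 0.80 0.00
      vertex 3.00 0.80 13.00
    endloop
  endfacet
  facet normal -0.8662 -0.4997 0.0000
    outer loop
      vertex 0.00 6.00 0.00
      vertex 3.00 0.80 13.00
      vertex 0.00 6.00 13.00
    endloop
  endfacet
  facet normal 0.0000 -1.0000 0.0000
    outer loop
      vertex 3.00 0.80 0.00
      vertex 9.00 0.80 0.00
      vertex 9.00 0.80 13.00
    endloop
  endfacet
  facet normal 0.0000 -1.0000 0.0000
    outer loop
      vertex 3.00 0.80 0.00
      vertex 9.00 0.80 13.00
      vertex 3.00 0.80 13.00
    endloop
  endfacet
  facet normal 0.8662 -0.4997 0.0000
    outer loop
      vertex 9.00 0.80 0.00
      vertex 12.00 6.00 0.00
      vertex 12.00 6.00 13.00
    endloop
  endfacet
  facet normal 0.8662 -0.4997 0.0000
    outer loop
      vertex 9.00 0.80 0.00
      vertex 12.00 6.00 13.00
      vertex 9.00 0.80 13.00
    endloop
  endfacet
endsolid part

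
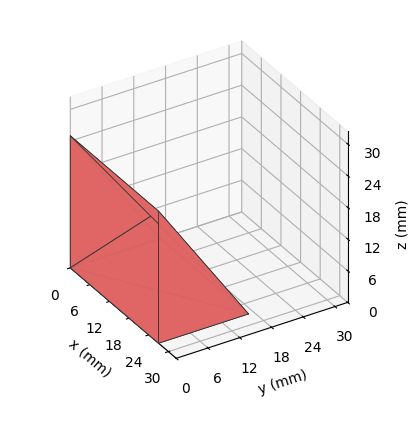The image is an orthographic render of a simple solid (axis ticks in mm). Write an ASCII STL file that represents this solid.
Reading the render: the shape is a wedge (ramp): 27 × 17 mm base, rising to 25 mm along the y=0 edge and sloping linearly to z=0 at y=17 (dimensions read to the nearest mm from the axis ticks). For the STL, each face is triangulated and given an outward normal.

solid part
  facet normal 0.0000 0.0000 -1.0000
    outer loop
      vertex 27.000 17.000 0.000
      vertex 27.000 0.000 0.000
      vertex 0.000 0.000 0.000
    endloop
  endfacet
  facet normal 0.0000 0.0000 -1.0000
    outer loop
      vertex 0.000 17.000 0.000
      vertex 27.000 17.000 0.000
      vertex 0.000 0.000 0.000
    endloop
  endfacet
  facet normal 0.0000 -1.0000 0.0000
    outer loop
      vertex 0.000 0.000 0.000
      vertex 27.000 0.000 0.000
      vertex 27.000 0.000 25.000
    endloop
  endfacet
  facet normal 0.0000 -1.0000 0.0000
    outer loop
      vertex 0.000 0.000 0.000
      vertex 27.000 0.000 25.000
      vertex 0.000 0.000 25.000
    endloop
  endfacet
  facet normal 0.0000 0.8269 0.5623
    outer loop
      vertex 0.000 0.000 25.000
      vertex 27.000 0.000 25.000
      vertex 27.000 17.000 0.000
    endloop
  endfacet
  facet normal 0.0000 0.8269 0.5623
    outer loop
      vertex 0.000 0.000 25.000
      vertex 27.000 17.000 0.000
      vertex 0.000 17.000 0.000
    endloop
  endfacet
  facet normal -1.0000 0.0000 0.0000
    outer loop
      vertex 0.000 0.000 25.000
      vertex 0.000 17.000 0.000
      vertex 0.000 0.000 0.000
    endloop
  endfacet
  facet normal 1.0000 0.0000 0.0000
    outer loop
      vertex 27.000 0.000 0.000
      vertex 27.000 17.000 0.000
      vertex 27.000 0.000 25.000
    endloop
  endfacet
endsolid part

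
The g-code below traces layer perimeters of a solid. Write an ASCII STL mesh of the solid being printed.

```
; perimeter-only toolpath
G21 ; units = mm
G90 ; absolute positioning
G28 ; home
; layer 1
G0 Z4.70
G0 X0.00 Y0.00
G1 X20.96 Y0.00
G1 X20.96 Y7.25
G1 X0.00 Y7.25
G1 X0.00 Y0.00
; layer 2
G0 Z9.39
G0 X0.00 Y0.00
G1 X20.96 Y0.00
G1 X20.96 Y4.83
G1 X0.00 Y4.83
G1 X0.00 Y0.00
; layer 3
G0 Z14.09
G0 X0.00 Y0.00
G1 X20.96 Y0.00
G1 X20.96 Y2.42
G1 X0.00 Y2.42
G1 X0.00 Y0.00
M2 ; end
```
solid part
  facet normal 0.0000 0.0000 -1.0000
    outer loop
      vertex 20.96 9.66 0.00
      vertex 20.96 0.00 0.00
      vertex 0.00 0.00 0.00
    endloop
  endfacet
  facet normal 0.0000 0.0000 -1.0000
    outer loop
      vertex 0.00 9.66 0.00
      vertex 20.96 9.66 0.00
      vertex 0.00 0.00 0.00
    endloop
  endfacet
  facet normal 0.0000 -1.0000 0.0000
    outer loop
      vertex 0.00 0.00 0.00
      vertex 20.96 0.00 0.00
      vertex 20.96 0.00 18.78
    endloop
  endfacet
  facet normal 0.0000 -1.0000 0.0000
    outer loop
      vertex 0.00 0.00 0.00
      vertex 20.96 0.00 18.78
      vertex 0.00 0.00 18.78
    endloop
  endfacet
  facet normal 0.0000 0.8893 0.4574
    outer loop
      vertex 0.00 0.00 18.78
      vertex 20.96 0.00 18.78
      vertex 20.96 9.66 0.00
    endloop
  endfacet
  facet normal 0.0000 0.8893 0.4574
    outer loop
      vertex 0.00 0.00 18.78
      vertex 20.96 9.66 0.00
      vertex 0.00 9.66 0.00
    endloop
  endfacet
  facet normal -1.0000 0.0000 0.0000
    outer loop
      vertex 0.00 0.00 18.78
      vertex 0.00 9.66 0.00
      vertex 0.00 0.00 0.00
    endloop
  endfacet
  facet normal 1.0000 0.0000 0.0000
    outer loop
      vertex 20.96 0.00 0.00
      vertex 20.96 9.66 0.00
      vertex 20.96 0.00 18.78
    endloop
  endfacet
endsolid part

The G0 Z moves step by Δz≈4.70 mm. The G1 loops shrink linearly with z, so the solid tapers from its base footprint up to z≈18.8. Closing with a flat bottom cap and the tapered top and triangulating gives 8 facets — a wedge (ramp): 21 × 9.66 mm base, rising to 18.8 mm along the y=0 edge and sloping linearly to z=0 at y=9.66.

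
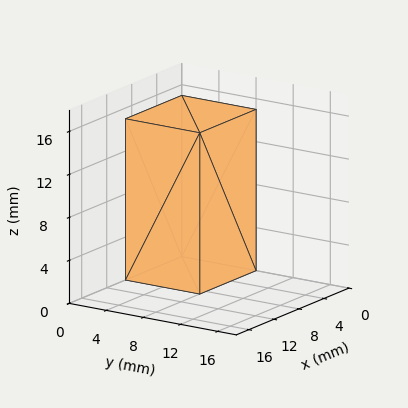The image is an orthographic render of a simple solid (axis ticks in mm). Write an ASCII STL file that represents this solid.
Reading the render: the shape is a rectangular box, roughly 9 × 8 mm footprint and 15 mm tall (dimensions read to the nearest mm from the axis ticks). For the STL, each face is triangulated and given an outward normal.

solid part
  facet normal 0.0000 0.0000 -1.0000
    outer loop
      vertex 9.000 8.000 0.000
      vertex 9.000 0.000 0.000
      vertex 0.000 0.000 0.000
    endloop
  endfacet
  facet normal 0.0000 0.0000 -1.0000
    outer loop
      vertex 0.000 8.000 0.000
      vertex 9.000 8.000 0.000
      vertex 0.000 0.000 0.000
    endloop
  endfacet
  facet normal 0.0000 0.0000 1.0000
    outer loop
      vertex 0.000 0.000 15.000
      vertex 9.000 0.000 15.000
      vertex 9.000 8.000 15.000
    endloop
  endfacet
  facet normal 0.0000 0.0000 1.0000
    outer loop
      vertex 0.000 0.000 15.000
      vertex 9.000 8.000 15.000
      vertex 0.000 8.000 15.000
    endloop
  endfacet
  facet normal 0.0000 -1.0000 0.0000
    outer loop
      vertex 0.000 0.000 0.000
      vertex 9.000 0.000 0.000
      vertex 9.000 0.000 15.000
    endloop
  endfacet
  facet normal 0.0000 -1.0000 0.0000
    outer loop
      vertex 0.000 0.000 0.000
      vertex 9.000 0.000 15.000
      vertex 0.000 0.000 15.000
    endloop
  endfacet
  facet normal 0.0000 1.0000 0.0000
    outer loop
      vertex 9.000 8.000 15.000
      vertex 9.000 8.000 0.000
      vertex 0.000 8.000 0.000
    endloop
  endfacet
  facet normal 0.0000 1.0000 0.0000
    outer loop
      vertex 0.000 8.000 15.000
      vertex 9.000 8.000 15.000
      vertex 0.000 8.000 0.000
    endloop
  endfacet
  facet normal -1.0000 0.0000 0.0000
    outer loop
      vertex 0.000 8.000 15.000
      vertex 0.000 8.000 0.000
      vertex 0.000 0.000 0.000
    endloop
  endfacet
  facet normal -1.0000 0.0000 0.0000
    outer loop
      vertex 0.000 0.000 15.000
      vertex 0.000 8.000 15.000
      vertex 0.000 0.000 0.000
    endloop
  endfacet
  facet normal 1.0000 0.0000 0.0000
    outer loop
      vertex 9.000 0.000 0.000
      vertex 9.000 8.000 0.000
      vertex 9.000 8.000 15.000
    endloop
  endfacet
  facet normal 1.0000 0.0000 0.0000
    outer loop
      vertex 9.000 0.000 0.000
      vertex 9.000 8.000 15.000
      vertex 9.000 0.000 15.000
    endloop
  endfacet
endsolid part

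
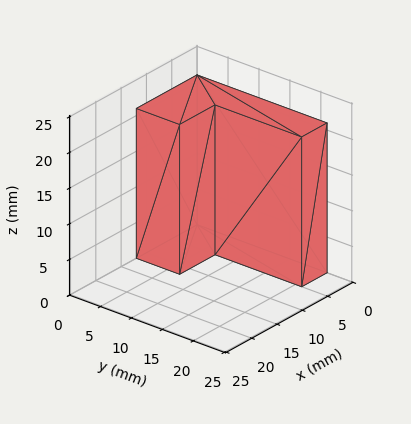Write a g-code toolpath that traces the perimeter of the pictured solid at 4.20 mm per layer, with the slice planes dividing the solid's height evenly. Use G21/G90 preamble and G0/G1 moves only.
Reading the render: the shape is an L-shaped prism: outer 12 × 21 mm, arm thicknesses ≈ 7 mm (horizontal) and 5 mm (vertical), extruded 21 mm in z (dimensions read to the nearest mm from the axis ticks). For the g-code, the solid's height is divided into equal slices at the stated Δz and each level perimeter traced with G1 moves after a G0 lift.

; perimeter-only toolpath
G21 ; units = mm
G90 ; absolute positioning
G28 ; home
; layer 1
G0 Z4.20
G0 X0.00 Y0.00
G1 X12.00 Y0.00
G1 X12.00 Y7.00
G1 X5.00 Y7.00
G1 X5.00 Y21.00
G1 X0.00 Y21.00
G1 X0.00 Y0.00
; layer 2
G0 Z8.40
G0 X0.00 Y0.00
G1 X12.00 Y0.00
G1 X12.00 Y7.00
G1 X5.00 Y7.00
G1 X5.00 Y21.00
G1 X0.00 Y21.00
G1 X0.00 Y0.00
; layer 3
G0 Z12.60
G0 X0.00 Y0.00
G1 X12.00 Y0.00
G1 X12.00 Y7.00
G1 X5.00 Y7.00
G1 X5.00 Y21.00
G1 X0.00 Y21.00
G1 X0.00 Y0.00
; layer 4
G0 Z16.80
G0 X0.00 Y0.00
G1 X12.00 Y0.00
G1 X12.00 Y7.00
G1 X5.00 Y7.00
G1 X5.00 Y21.00
G1 X0.00 Y21.00
G1 X0.00 Y0.00
; layer 5
G0 Z21.00
G0 X0.00 Y0.00
G1 X12.00 Y0.00
G1 X12.00 Y7.00
G1 X5.00 Y7.00
G1 X5.00 Y21.00
G1 X0.00 Y21.00
G1 X0.00 Y0.00
M2 ; end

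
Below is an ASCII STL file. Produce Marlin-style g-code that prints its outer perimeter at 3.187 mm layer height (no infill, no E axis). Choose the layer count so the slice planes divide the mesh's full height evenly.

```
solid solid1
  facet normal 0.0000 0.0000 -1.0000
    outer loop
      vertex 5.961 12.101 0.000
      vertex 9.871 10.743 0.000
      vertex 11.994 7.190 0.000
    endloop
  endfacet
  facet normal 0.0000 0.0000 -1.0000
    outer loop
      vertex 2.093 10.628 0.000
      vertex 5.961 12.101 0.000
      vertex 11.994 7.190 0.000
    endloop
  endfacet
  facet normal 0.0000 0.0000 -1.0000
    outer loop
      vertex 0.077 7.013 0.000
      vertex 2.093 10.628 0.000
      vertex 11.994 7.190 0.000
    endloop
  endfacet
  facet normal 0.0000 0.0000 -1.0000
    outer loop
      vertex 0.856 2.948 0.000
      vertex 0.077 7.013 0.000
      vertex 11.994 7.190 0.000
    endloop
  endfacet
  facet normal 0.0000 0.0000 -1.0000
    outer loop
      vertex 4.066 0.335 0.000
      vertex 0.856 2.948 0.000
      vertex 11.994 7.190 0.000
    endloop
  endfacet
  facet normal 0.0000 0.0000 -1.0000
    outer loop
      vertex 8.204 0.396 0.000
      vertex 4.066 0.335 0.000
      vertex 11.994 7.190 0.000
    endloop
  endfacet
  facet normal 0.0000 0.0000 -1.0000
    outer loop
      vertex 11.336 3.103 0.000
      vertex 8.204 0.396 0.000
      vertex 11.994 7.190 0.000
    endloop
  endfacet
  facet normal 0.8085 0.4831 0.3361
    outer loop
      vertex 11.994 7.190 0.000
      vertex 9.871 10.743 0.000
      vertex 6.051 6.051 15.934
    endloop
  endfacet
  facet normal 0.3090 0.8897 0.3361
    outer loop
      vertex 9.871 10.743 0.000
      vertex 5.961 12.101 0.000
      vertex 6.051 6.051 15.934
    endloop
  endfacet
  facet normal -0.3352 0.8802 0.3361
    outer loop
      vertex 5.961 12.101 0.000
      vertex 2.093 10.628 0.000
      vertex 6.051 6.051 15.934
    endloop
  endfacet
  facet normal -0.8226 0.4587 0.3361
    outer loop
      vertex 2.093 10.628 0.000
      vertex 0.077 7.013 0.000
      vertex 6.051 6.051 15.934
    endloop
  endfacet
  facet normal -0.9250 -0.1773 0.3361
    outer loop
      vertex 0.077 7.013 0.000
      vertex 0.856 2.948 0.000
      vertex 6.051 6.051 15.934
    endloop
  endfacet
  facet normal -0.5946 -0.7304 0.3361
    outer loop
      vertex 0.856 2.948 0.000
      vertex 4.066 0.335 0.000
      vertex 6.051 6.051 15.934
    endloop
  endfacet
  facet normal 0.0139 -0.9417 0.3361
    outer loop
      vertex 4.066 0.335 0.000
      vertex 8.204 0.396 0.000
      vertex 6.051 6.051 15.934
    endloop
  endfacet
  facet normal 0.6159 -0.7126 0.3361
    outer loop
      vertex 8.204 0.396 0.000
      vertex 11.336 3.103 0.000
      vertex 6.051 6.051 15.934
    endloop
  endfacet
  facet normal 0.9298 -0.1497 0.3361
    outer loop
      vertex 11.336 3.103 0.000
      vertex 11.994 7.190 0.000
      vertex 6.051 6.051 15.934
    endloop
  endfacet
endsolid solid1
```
; perimeter-only toolpath
G21 ; units = mm
G90 ; absolute positioning
G28 ; home
; layer 1
G0 Z3.187
G0 X10.805 Y6.962
G1 X9.107 Y9.805
G1 X5.979 Y10.891
G1 X2.885 Y9.713
G1 X1.272 Y6.821
G1 X1.895 Y3.569
G1 X4.463 Y1.478
G1 X7.773 Y1.527
G1 X10.279 Y3.693
G1 X10.805 Y6.962
; layer 2
G0 Z6.374
G0 X9.617 Y6.734
G1 X8.343 Y8.866
G1 X5.997 Y9.681
G1 X3.676 Y8.797
G1 X2.467 Y6.628
G1 X2.934 Y4.189
G1 X4.860 Y2.621
G1 X7.343 Y2.658
G1 X9.222 Y4.282
G1 X9.617 Y6.734
; layer 3
G0 Z9.560
G0 X8.428 Y6.507
G1 X7.579 Y7.928
G1 X6.015 Y8.471
G1 X4.468 Y7.882
G1 X3.661 Y6.436
G1 X3.973 Y4.810
G1 X5.257 Y3.765
G1 X6.912 Y3.789
G1 X8.165 Y4.872
G1 X8.428 Y6.507
; layer 4
G0 Z12.747
G0 X7.240 Y6.279
G1 X6.815 Y6.989
G1 X6.033 Y7.261
G1 X5.259 Y6.966
G1 X4.856 Y6.243
G1 X5.012 Y5.430
G1 X5.654 Y4.908
G1 X6.482 Y4.920
G1 X7.108 Y5.461
G1 X7.240 Y6.279
M2 ; end

The solid is a regular 9-sided pyramid, base circumscribed radius ≈ 6.05 mm, apex at z ≈ 15.9 mm. Slicing at Δz = 3.187 mm — 5 equal slices spanning the solid's height, so layer i sits at z = i·h/5 — gives 4 non-empty perimeters. Each is a 9-segment closed polygon; G0 lifts to the layer z and rapids to the start vertex, then G1 traces the edges. The cross-section shrinks linearly with z (the slice at the apex is degenerate and omitted).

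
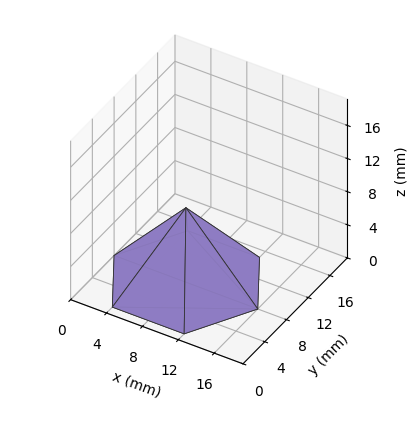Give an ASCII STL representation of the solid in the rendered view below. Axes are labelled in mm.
Reading the render: the shape is a regular 6-sided pyramid, base circumscribed radius ≈ 8 mm, apex at z ≈ 9 mm (dimensions read to the nearest mm from the axis ticks). For the STL, each face is triangulated and given an outward normal.

solid part
  facet normal 0.0000 0.0000 -1.0000
    outer loop
      vertex 4.000 14.928 0.000
      vertex 12.000 14.928 0.000
      vertex 16.000 8.000 0.000
    endloop
  endfacet
  facet normal 0.0000 0.0000 -1.0000
    outer loop
      vertex 0.000 8.000 0.000
      vertex 4.000 14.928 0.000
      vertex 16.000 8.000 0.000
    endloop
  endfacet
  facet normal 0.0000 0.0000 -1.0000
    outer loop
      vertex 4.000 1.072 0.000
      vertex 0.000 8.000 0.000
      vertex 16.000 8.000 0.000
    endloop
  endfacet
  facet normal 0.0000 0.0000 -1.0000
    outer loop
      vertex 12.000 1.072 0.000
      vertex 4.000 1.072 0.000
      vertex 16.000 8.000 0.000
    endloop
  endfacet
  facet normal 0.6862 0.3962 0.6100
    outer loop
      vertex 16.000 8.000 0.000
      vertex 12.000 14.928 0.000
      vertex 8.000 8.000 9.000
    endloop
  endfacet
  facet normal 0.0000 0.7924 0.6100
    outer loop
      vertex 12.000 14.928 0.000
      vertex 4.000 14.928 0.000
      vertex 8.000 8.000 9.000
    endloop
  endfacet
  facet normal -0.6862 0.3962 0.6100
    outer loop
      vertex 4.000 14.928 0.000
      vertex 0.000 8.000 0.000
      vertex 8.000 8.000 9.000
    endloop
  endfacet
  facet normal -0.6862 -0.3962 0.6100
    outer loop
      vertex 0.000 8.000 0.000
      vertex 4.000 1.072 0.000
      vertex 8.000 8.000 9.000
    endloop
  endfacet
  facet normal 0.0000 -0.7924 0.6100
    outer loop
      vertex 4.000 1.072 0.000
      vertex 12.000 1.072 0.000
      vertex 8.000 8.000 9.000
    endloop
  endfacet
  facet normal 0.6862 -0.3962 0.6100
    outer loop
      vertex 12.000 1.072 0.000
      vertex 16.000 8.000 0.000
      vertex 8.000 8.000 9.000
    endloop
  endfacet
endsolid part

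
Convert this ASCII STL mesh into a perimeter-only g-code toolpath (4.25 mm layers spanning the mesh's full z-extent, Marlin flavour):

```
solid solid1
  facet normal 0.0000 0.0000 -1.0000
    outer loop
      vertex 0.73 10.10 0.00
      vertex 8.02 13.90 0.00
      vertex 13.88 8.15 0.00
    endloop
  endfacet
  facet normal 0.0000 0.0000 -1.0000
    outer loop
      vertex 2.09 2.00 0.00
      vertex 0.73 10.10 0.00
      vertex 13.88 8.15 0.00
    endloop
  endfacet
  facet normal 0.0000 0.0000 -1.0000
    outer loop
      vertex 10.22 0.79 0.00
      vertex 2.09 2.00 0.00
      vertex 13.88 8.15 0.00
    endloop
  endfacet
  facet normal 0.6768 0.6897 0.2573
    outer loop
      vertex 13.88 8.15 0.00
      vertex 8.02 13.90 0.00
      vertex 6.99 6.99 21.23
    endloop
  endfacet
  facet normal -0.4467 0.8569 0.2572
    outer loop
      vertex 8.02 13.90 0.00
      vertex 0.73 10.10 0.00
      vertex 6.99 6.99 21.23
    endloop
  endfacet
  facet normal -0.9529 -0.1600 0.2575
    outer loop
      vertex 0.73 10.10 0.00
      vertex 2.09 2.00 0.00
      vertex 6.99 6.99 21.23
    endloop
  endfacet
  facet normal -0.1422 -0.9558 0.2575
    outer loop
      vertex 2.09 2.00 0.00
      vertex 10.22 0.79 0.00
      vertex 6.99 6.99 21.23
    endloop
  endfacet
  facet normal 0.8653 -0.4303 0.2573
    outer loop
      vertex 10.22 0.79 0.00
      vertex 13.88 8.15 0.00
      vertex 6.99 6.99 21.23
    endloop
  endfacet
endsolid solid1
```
; perimeter-only toolpath
G21 ; units = mm
G90 ; absolute positioning
G28 ; home
; layer 1
G0 Z4.25
G0 X12.50 Y7.92
G1 X7.81 Y12.52
G1 X1.98 Y9.48
G1 X3.07 Y3.00
G1 X9.57 Y2.03
G1 X12.50 Y7.92
; layer 2
G0 Z8.49
G0 X11.12 Y7.69
G1 X7.61 Y11.14
G1 X3.23 Y8.86
G1 X4.05 Y4.00
G1 X8.93 Y3.27
G1 X11.12 Y7.69
; layer 3
G0 Z12.74
G0 X9.75 Y7.45
G1 X7.40 Y9.75
G1 X4.49 Y8.23
G1 X5.03 Y4.99
G1 X8.28 Y4.51
G1 X9.75 Y7.45
; layer 4
G0 Z16.98
G0 X8.37 Y7.22
G1 X7.20 Y8.37
G1 X5.74 Y7.61
G1 X6.01 Y5.99
G1 X7.64 Y5.75
G1 X8.37 Y7.22
M2 ; end

The solid is a regular 5-sided pyramid, base circumscribed radius ≈ 6.99 mm, apex at z ≈ 21.2 mm. Slicing at Δz = 4.25 mm — 5 equal slices spanning the solid's height, so layer i sits at z = i·h/5 — gives 4 non-empty perimeters. Each is a 5-segment closed polygon; G0 lifts to the layer z and rapids to the start vertex, then G1 traces the edges. The cross-section shrinks linearly with z (the slice at the apex is degenerate and omitted).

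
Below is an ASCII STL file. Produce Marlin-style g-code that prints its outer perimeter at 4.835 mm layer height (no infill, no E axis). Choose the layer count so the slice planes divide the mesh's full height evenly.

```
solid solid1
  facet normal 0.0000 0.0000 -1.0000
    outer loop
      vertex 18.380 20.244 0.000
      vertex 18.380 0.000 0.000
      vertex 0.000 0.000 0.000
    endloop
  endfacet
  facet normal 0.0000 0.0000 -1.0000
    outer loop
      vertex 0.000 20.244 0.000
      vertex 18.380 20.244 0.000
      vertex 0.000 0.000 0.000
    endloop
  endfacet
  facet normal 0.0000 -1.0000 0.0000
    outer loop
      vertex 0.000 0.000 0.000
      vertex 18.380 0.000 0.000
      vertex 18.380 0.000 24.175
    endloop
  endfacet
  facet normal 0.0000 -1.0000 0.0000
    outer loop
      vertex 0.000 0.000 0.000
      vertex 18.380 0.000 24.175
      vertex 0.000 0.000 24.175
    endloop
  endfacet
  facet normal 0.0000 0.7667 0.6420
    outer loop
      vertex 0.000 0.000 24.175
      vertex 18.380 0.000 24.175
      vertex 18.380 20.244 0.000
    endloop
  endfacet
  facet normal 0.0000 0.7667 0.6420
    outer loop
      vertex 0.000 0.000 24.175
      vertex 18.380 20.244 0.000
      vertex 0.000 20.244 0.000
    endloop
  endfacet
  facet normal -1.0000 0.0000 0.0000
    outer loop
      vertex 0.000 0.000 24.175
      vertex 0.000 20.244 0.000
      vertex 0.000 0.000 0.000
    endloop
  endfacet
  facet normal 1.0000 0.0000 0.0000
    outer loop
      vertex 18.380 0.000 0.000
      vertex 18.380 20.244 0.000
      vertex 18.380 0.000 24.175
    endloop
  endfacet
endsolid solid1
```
; perimeter-only toolpath
G21 ; units = mm
G90 ; absolute positioning
G28 ; home
; layer 1
G0 Z4.835
G0 X0.000 Y0.000
G1 X18.380 Y0.000
G1 X18.380 Y16.195
G1 X0.000 Y16.195
G1 X0.000 Y0.000
; layer 2
G0 Z9.670
G0 X0.000 Y0.000
G1 X18.380 Y0.000
G1 X18.380 Y12.146
G1 X0.000 Y12.146
G1 X0.000 Y0.000
; layer 3
G0 Z14.505
G0 X0.000 Y0.000
G1 X18.380 Y0.000
G1 X18.380 Y8.098
G1 X0.000 Y8.098
G1 X0.000 Y0.000
; layer 4
G0 Z19.340
G0 X0.000 Y0.000
G1 X18.380 Y0.000
G1 X18.380 Y4.049
G1 X0.000 Y4.049
G1 X0.000 Y0.000
M2 ; end

The solid is a wedge (ramp): 18.4 × 20.2 mm base, rising to 24.2 mm along the y=0 edge and sloping linearly to z=0 at y=20.2. Slicing at Δz = 4.835 mm — 5 equal slices spanning the solid's height, so layer i sits at z = i·h/5 — gives 4 non-empty perimeters. Each is a 4-segment closed polygon; G0 lifts to the layer z and rapids to the start vertex, then G1 traces the edges. The cross-section shrinks linearly with z (the slice at the apex is degenerate and omitted).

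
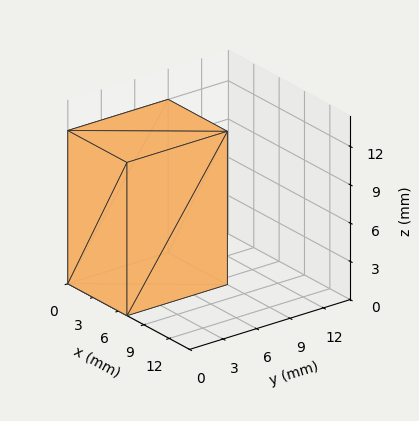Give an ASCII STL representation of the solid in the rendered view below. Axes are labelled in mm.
Reading the render: the shape is a rectangular box, roughly 7 × 9 mm footprint and 12 mm tall (dimensions read to the nearest mm from the axis ticks). For the STL, each face is triangulated and given an outward normal.

solid part
  facet normal 0.0000 0.0000 -1.0000
    outer loop
      vertex 7.0 9.0 0.0
      vertex 7.0 0.0 0.0
      vertex 0.0 0.0 0.0
    endloop
  endfacet
  facet normal 0.0000 0.0000 -1.0000
    outer loop
      vertex 0.0 9.0 0.0
      vertex 7.0 9.0 0.0
      vertex 0.0 0.0 0.0
    endloop
  endfacet
  facet normal 0.0000 0.0000 1.0000
    outer loop
      vertex 0.0 0.0 12.0
      vertex 7.0 0.0 12.0
      vertex 7.0 9.0 12.0
    endloop
  endfacet
  facet normal 0.0000 0.0000 1.0000
    outer loop
      vertex 0.0 0.0 12.0
      vertex 7.0 9.0 12.0
      vertex 0.0 9.0 12.0
    endloop
  endfacet
  facet normal 0.0000 -1.0000 0.0000
    outer loop
      vertex 0.0 0.0 0.0
      vertex 7.0 0.0 0.0
      vertex 7.0 0.0 12.0
    endloop
  endfacet
  facet normal 0.0000 -1.0000 0.0000
    outer loop
      vertex 0.0 0.0 0.0
      vertex 7.0 0.0 12.0
      vertex 0.0 0.0 12.0
    endloop
  endfacet
  facet normal 0.0000 1.0000 0.0000
    outer loop
      vertex 7.0 9.0 12.0
      vertex 7.0 9.0 0.0
      vertex 0.0 9.0 0.0
    endloop
  endfacet
  facet normal 0.0000 1.0000 0.0000
    outer loop
      vertex 0.0 9.0 12.0
      vertex 7.0 9.0 12.0
      vertex 0.0 9.0 0.0
    endloop
  endfacet
  facet normal -1.0000 0.0000 0.0000
    outer loop
      vertex 0.0 9.0 12.0
      vertex 0.0 9.0 0.0
      vertex 0.0 0.0 0.0
    endloop
  endfacet
  facet normal -1.0000 0.0000 0.0000
    outer loop
      vertex 0.0 0.0 12.0
      vertex 0.0 9.0 12.0
      vertex 0.0 0.0 0.0
    endloop
  endfacet
  facet normal 1.0000 0.0000 0.0000
    outer loop
      vertex 7.0 0.0 0.0
      vertex 7.0 9.0 0.0
      vertex 7.0 9.0 12.0
    endloop
  endfacet
  facet normal 1.0000 0.0000 0.0000
    outer loop
      vertex 7.0 0.0 0.0
      vertex 7.0 9.0 12.0
      vertex 7.0 0.0 12.0
    endloop
  endfacet
endsolid part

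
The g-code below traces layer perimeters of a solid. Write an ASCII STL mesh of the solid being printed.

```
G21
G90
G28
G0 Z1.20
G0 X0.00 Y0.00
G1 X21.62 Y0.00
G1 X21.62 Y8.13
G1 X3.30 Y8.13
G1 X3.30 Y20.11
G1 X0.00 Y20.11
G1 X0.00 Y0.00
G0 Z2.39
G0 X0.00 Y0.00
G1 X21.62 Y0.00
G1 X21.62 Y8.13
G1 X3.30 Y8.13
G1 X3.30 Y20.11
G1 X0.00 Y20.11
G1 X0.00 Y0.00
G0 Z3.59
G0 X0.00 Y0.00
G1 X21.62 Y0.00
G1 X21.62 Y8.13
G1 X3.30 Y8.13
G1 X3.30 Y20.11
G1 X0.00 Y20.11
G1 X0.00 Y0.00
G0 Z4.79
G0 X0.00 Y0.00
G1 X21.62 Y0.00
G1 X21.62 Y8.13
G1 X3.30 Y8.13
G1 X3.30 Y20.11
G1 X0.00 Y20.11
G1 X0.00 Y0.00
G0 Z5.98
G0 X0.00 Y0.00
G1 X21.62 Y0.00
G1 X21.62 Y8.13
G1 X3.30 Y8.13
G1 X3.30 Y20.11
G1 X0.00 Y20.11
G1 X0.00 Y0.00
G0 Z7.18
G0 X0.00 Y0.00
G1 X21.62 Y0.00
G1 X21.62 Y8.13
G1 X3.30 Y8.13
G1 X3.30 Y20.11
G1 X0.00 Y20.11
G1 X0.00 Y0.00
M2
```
solid part
  facet normal 0.0000 0.0000 -1.0000
    outer loop
      vertex 21.62 8.13 0.00
      vertex 21.62 0.00 0.00
      vertex 0.00 0.00 0.00
    endloop
  endfacet
  facet normal 0.0000 0.0000 -1.0000
    outer loop
      vertex 3.30 8.13 0.00
      vertex 21.62 8.13 0.00
      vertex 0.00 0.00 0.00
    endloop
  endfacet
  facet normal 0.0000 0.0000 -1.0000
    outer loop
      vertex 3.30 20.11 0.00
      vertex 3.30 8.13 0.00
      vertex 0.00 0.00 0.00
    endloop
  endfacet
  facet normal 0.0000 0.0000 -1.0000
    outer loop
      vertex 0.00 20.11 0.00
      vertex 3.30 20.11 0.00
      vertex 0.00 0.00 0.00
    endloop
  endfacet
  facet normal 0.0000 0.0000 1.0000
    outer loop
      vertex 0.00 0.00 7.18
      vertex 21.62 0.00 7.18
      vertex 21.62 8.13 7.18
    endloop
  endfacet
  facet normal 0.0000 0.0000 1.0000
    outer loop
      vertex 0.00 0.00 7.18
      vertex 21.62 8.13 7.18
      vertex 3.30 8.13 7.18
    endloop
  endfacet
  facet normal 0.0000 0.0000 1.0000
    outer loop
      vertex 0.00 0.00 7.18
      vertex 3.30 8.13 7.18
      vertex 3.30 20.11 7.18
    endloop
  endfacet
  facet normal 0.0000 0.0000 1.0000
    outer loop
      vertex 0.00 0.00 7.18
      vertex 3.30 20.11 7.18
      vertex 0.00 20.11 7.18
    endloop
  endfacet
  facet normal 0.0000 -1.0000 0.0000
    outer loop
      vertex 0.00 0.00 0.00
      vertex 21.62 0.00 0.00
      vertex 21.62 0.00 7.18
    endloop
  endfacet
  facet normal 0.0000 -1.0000 0.0000
    outer loop
      vertex 0.00 0.00 0.00
      vertex 21.62 0.00 7.18
      vertex 0.00 0.00 7.18
    endloop
  endfacet
  facet normal 1.0000 0.0000 0.0000
    outer loop
      vertex 21.62 0.00 0.00
      vertex 21.62 8.13 0.00
      vertex 21.62 8.13 7.18
    endloop
  endfacet
  facet normal 1.0000 0.0000 0.0000
    outer loop
      vertex 21.62 0.00 0.00
      vertex 21.62 8.13 7.18
      vertex 21.62 0.00 7.18
    endloop
  endfacet
  facet normal 0.0000 1.0000 0.0000
    outer loop
      vertex 21.62 8.13 0.00
      vertex 3.30 8.13 0.00
      vertex 3.30 8.13 7.18
    endloop
  endfacet
  facet normal 0.0000 1.0000 0.0000
    outer loop
      vertex 21.62 8.13 0.00
      vertex 3.30 8.13 7.18
      vertex 21.62 8.13 7.18
    endloop
  endfacet
  facet normal 1.0000 0.0000 0.0000
    outer loop
      vertex 3.30 8.13 0.00
      vertex 3.30 20.11 0.00
      vertex 3.30 20.11 7.18
    endloop
  endfacet
  facet normal 1.0000 0.0000 0.0000
    outer loop
      vertex 3.30 8.13 0.00
      vertex 3.30 20.11 7.18
      vertex 3.30 8.13 7.18
    endloop
  endfacet
  facet normal 0.0000 1.0000 0.0000
    outer loop
      vertex 3.30 20.11 0.00
      vertex 0.00 20.11 0.00
      vertex 0.00 20.11 7.18
    endloop
  endfacet
  facet normal 0.0000 1.0000 0.0000
    outer loop
      vertex 3.30 20.11 0.00
      vertex 0.00 20.11 7.18
      vertex 3.30 20.11 7.18
    endloop
  endfacet
  facet normal -1.0000 0.0000 0.0000
    outer loop
      vertex 0.00 20.11 0.00
      vertex 0.00 0.00 0.00
      vertex 0.00 0.00 7.18
    endloop
  endfacet
  facet normal -1.0000 0.0000 0.0000
    outer loop
      vertex 0.00 20.11 0.00
      vertex 0.00 0.00 7.18
      vertex 0.00 20.11 7.18
    endloop
  endfacet
endsolid part

The G0 Z moves step by Δz≈1.20 mm. Every layer's G1 loop is the same polygon, so the solid is a straight extrusion of it from z=0 to z≈7.18. Closing with flat bottom and top caps and triangulating gives 20 facets — an L-shaped prism: outer 21.6 × 20.1 mm, arm thicknesses ≈ 8.13 mm (horizontal) and 3.3 mm (vertical), extruded 7.18 mm in z.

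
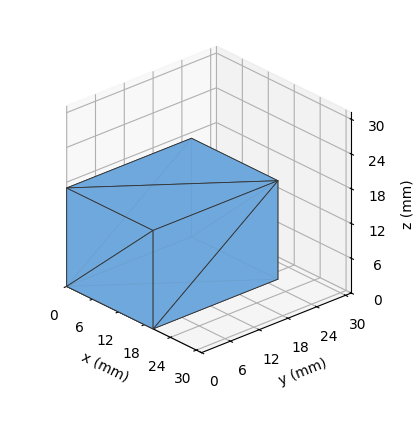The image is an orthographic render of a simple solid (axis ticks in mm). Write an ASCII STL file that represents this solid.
Reading the render: the shape is a rectangular box, roughly 20 × 26 mm footprint and 17 mm tall (dimensions read to the nearest mm from the axis ticks). For the STL, each face is triangulated and given an outward normal.

solid part
  facet normal 0.0000 0.0000 -1.0000
    outer loop
      vertex 20.0 26.0 0.0
      vertex 20.0 0.0 0.0
      vertex 0.0 0.0 0.0
    endloop
  endfacet
  facet normal 0.0000 0.0000 -1.0000
    outer loop
      vertex 0.0 26.0 0.0
      vertex 20.0 26.0 0.0
      vertex 0.0 0.0 0.0
    endloop
  endfacet
  facet normal 0.0000 0.0000 1.0000
    outer loop
      vertex 0.0 0.0 17.0
      vertex 20.0 0.0 17.0
      vertex 20.0 26.0 17.0
    endloop
  endfacet
  facet normal 0.0000 0.0000 1.0000
    outer loop
      vertex 0.0 0.0 17.0
      vertex 20.0 26.0 17.0
      vertex 0.0 26.0 17.0
    endloop
  endfacet
  facet normal 0.0000 -1.0000 0.0000
    outer loop
      vertex 0.0 0.0 0.0
      vertex 20.0 0.0 0.0
      vertex 20.0 0.0 17.0
    endloop
  endfacet
  facet normal 0.0000 -1.0000 0.0000
    outer loop
      vertex 0.0 0.0 0.0
      vertex 20.0 0.0 17.0
      vertex 0.0 0.0 17.0
    endloop
  endfacet
  facet normal 0.0000 1.0000 0.0000
    outer loop
      vertex 20.0 26.0 17.0
      vertex 20.0 26.0 0.0
      vertex 0.0 26.0 0.0
    endloop
  endfacet
  facet normal 0.0000 1.0000 0.0000
    outer loop
      vertex 0.0 26.0 17.0
      vertex 20.0 26.0 17.0
      vertex 0.0 26.0 0.0
    endloop
  endfacet
  facet normal -1.0000 0.0000 0.0000
    outer loop
      vertex 0.0 26.0 17.0
      vertex 0.0 26.0 0.0
      vertex 0.0 0.0 0.0
    endloop
  endfacet
  facet normal -1.0000 0.0000 0.0000
    outer loop
      vertex 0.0 0.0 17.0
      vertex 0.0 26.0 17.0
      vertex 0.0 0.0 0.0
    endloop
  endfacet
  facet normal 1.0000 0.0000 0.0000
    outer loop
      vertex 20.0 0.0 0.0
      vertex 20.0 26.0 0.0
      vertex 20.0 26.0 17.0
    endloop
  endfacet
  facet normal 1.0000 0.0000 0.0000
    outer loop
      vertex 20.0 0.0 0.0
      vertex 20.0 26.0 17.0
      vertex 20.0 0.0 17.0
    endloop
  endfacet
endsolid part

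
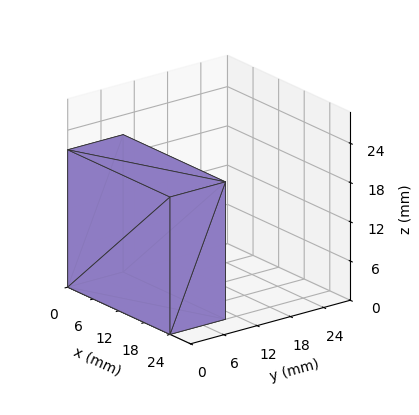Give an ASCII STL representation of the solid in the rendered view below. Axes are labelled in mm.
Reading the render: the shape is a rectangular box, roughly 24 × 10 mm footprint and 21 mm tall (dimensions read to the nearest mm from the axis ticks). For the STL, each face is triangulated and given an outward normal.

solid part
  facet normal 0.0000 0.0000 -1.0000
    outer loop
      vertex 24.00 10.00 0.00
      vertex 24.00 0.00 0.00
      vertex 0.00 0.00 0.00
    endloop
  endfacet
  facet normal 0.0000 0.0000 -1.0000
    outer loop
      vertex 0.00 10.00 0.00
      vertex 24.00 10.00 0.00
      vertex 0.00 0.00 0.00
    endloop
  endfacet
  facet normal 0.0000 0.0000 1.0000
    outer loop
      vertex 0.00 0.00 21.00
      vertex 24.00 0.00 21.00
      vertex 24.00 10.00 21.00
    endloop
  endfacet
  facet normal 0.0000 0.0000 1.0000
    outer loop
      vertex 0.00 0.00 21.00
      vertex 24.00 10.00 21.00
      vertex 0.00 10.00 21.00
    endloop
  endfacet
  facet normal 0.0000 -1.0000 0.0000
    outer loop
      vertex 0.00 0.00 0.00
      vertex 24.00 0.00 0.00
      vertex 24.00 0.00 21.00
    endloop
  endfacet
  facet normal 0.0000 -1.0000 0.0000
    outer loop
      vertex 0.00 0.00 0.00
      vertex 24.00 0.00 21.00
      vertex 0.00 0.00 21.00
    endloop
  endfacet
  facet normal 0.0000 1.0000 0.0000
    outer loop
      vertex 24.00 10.00 21.00
      vertex 24.00 10.00 0.00
      vertex 0.00 10.00 0.00
    endloop
  endfacet
  facet normal 0.0000 1.0000 0.0000
    outer loop
      vertex 0.00 10.00 21.00
      vertex 24.00 10.00 21.00
      vertex 0.00 10.00 0.00
    endloop
  endfacet
  facet normal -1.0000 0.0000 0.0000
    outer loop
      vertex 0.00 10.00 21.00
      vertex 0.00 10.00 0.00
      vertex 0.00 0.00 0.00
    endloop
  endfacet
  facet normal -1.0000 0.0000 0.0000
    outer loop
      vertex 0.00 0.00 21.00
      vertex 0.00 10.00 21.00
      vertex 0.00 0.00 0.00
    endloop
  endfacet
  facet normal 1.0000 0.0000 0.0000
    outer loop
      vertex 24.00 0.00 0.00
      vertex 24.00 10.00 0.00
      vertex 24.00 10.00 21.00
    endloop
  endfacet
  facet normal 1.0000 0.0000 0.0000
    outer loop
      vertex 24.00 0.00 0.00
      vertex 24.00 10.00 21.00
      vertex 24.00 0.00 21.00
    endloop
  endfacet
endsolid part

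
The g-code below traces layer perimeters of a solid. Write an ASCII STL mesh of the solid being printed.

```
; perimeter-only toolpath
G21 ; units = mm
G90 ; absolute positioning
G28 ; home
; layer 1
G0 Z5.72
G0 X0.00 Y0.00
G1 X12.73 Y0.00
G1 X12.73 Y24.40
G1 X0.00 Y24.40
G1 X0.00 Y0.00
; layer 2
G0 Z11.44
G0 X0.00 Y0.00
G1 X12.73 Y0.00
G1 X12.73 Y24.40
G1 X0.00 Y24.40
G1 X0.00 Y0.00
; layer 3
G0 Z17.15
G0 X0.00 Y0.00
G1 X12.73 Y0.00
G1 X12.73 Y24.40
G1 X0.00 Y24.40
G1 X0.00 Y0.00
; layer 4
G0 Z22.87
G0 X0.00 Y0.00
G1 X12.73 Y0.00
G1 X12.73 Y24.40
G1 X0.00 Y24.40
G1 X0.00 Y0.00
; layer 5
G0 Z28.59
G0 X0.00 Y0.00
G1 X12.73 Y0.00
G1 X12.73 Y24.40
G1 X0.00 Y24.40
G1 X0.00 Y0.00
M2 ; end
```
solid part
  facet normal 0.0000 0.0000 -1.0000
    outer loop
      vertex 12.73 24.40 0.00
      vertex 12.73 0.00 0.00
      vertex 0.00 0.00 0.00
    endloop
  endfacet
  facet normal 0.0000 0.0000 -1.0000
    outer loop
      vertex 0.00 24.40 0.00
      vertex 12.73 24.40 0.00
      vertex 0.00 0.00 0.00
    endloop
  endfacet
  facet normal 0.0000 0.0000 1.0000
    outer loop
      vertex 0.00 0.00 28.59
      vertex 12.73 0.00 28.59
      vertex 12.73 24.40 28.59
    endloop
  endfacet
  facet normal 0.0000 0.0000 1.0000
    outer loop
      vertex 0.00 0.00 28.59
      vertex 12.73 24.40 28.59
      vertex 0.00 24.40 28.59
    endloop
  endfacet
  facet normal 0.0000 -1.0000 0.0000
    outer loop
      vertex 0.00 0.00 0.00
      vertex 12.73 0.00 0.00
      vertex 12.73 0.00 28.59
    endloop
  endfacet
  facet normal 0.0000 -1.0000 0.0000
    outer loop
      vertex 0.00 0.00 0.00
      vertex 12.73 0.00 28.59
      vertex 0.00 0.00 28.59
    endloop
  endfacet
  facet normal 0.0000 1.0000 0.0000
    outer loop
      vertex 12.73 24.40 28.59
      vertex 12.73 24.40 0.00
      vertex 0.00 24.40 0.00
    endloop
  endfacet
  facet normal 0.0000 1.0000 0.0000
    outer loop
      vertex 0.00 24.40 28.59
      vertex 12.73 24.40 28.59
      vertex 0.00 24.40 0.00
    endloop
  endfacet
  facet normal -1.0000 0.0000 0.0000
    outer loop
      vertex 0.00 24.40 28.59
      vertex 0.00 24.40 0.00
      vertex 0.00 0.00 0.00
    endloop
  endfacet
  facet normal -1.0000 0.0000 0.0000
    outer loop
      vertex 0.00 0.00 28.59
      vertex 0.00 24.40 28.59
      vertex 0.00 0.00 0.00
    endloop
  endfacet
  facet normal 1.0000 0.0000 0.0000
    outer loop
      vertex 12.73 0.00 0.00
      vertex 12.73 24.40 0.00
      vertex 12.73 24.40 28.59
    endloop
  endfacet
  facet normal 1.0000 0.0000 0.0000
    outer loop
      vertex 12.73 0.00 0.00
      vertex 12.73 24.40 28.59
      vertex 12.73 0.00 28.59
    endloop
  endfacet
endsolid part

The G0 Z moves step by Δz≈5.72 mm. Every layer's G1 loop is the same polygon, so the solid is a straight extrusion of it from z=0 to z≈28.6. Closing with flat bottom and top caps and triangulating gives 12 facets — a rectangular box, roughly 12.7 × 24.4 mm footprint and 28.6 mm tall.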